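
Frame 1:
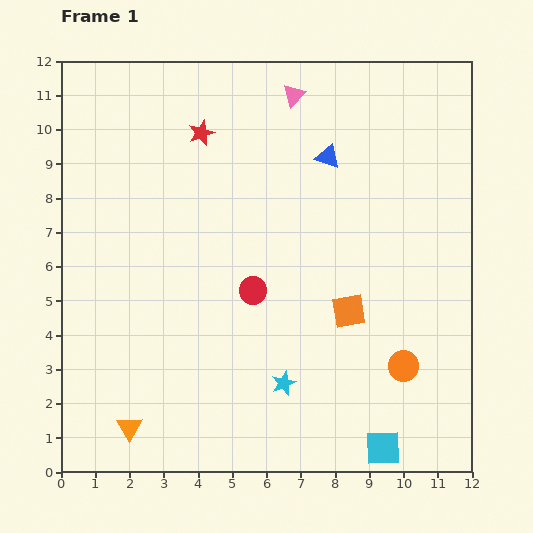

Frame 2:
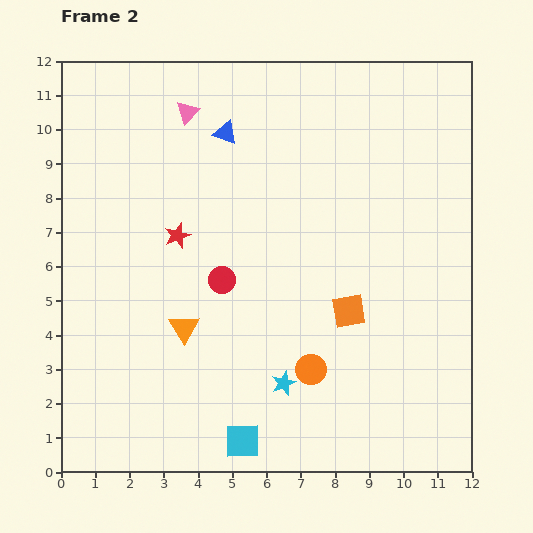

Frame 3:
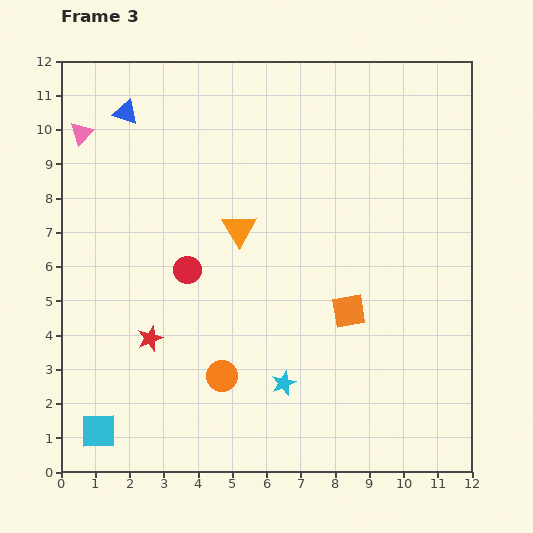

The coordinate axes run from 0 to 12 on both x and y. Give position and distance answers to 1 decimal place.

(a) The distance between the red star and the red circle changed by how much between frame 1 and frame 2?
-3.0

Distance in frame 1: 4.8. Distance in frame 2: 1.8.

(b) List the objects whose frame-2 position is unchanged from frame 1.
the orange square, the cyan star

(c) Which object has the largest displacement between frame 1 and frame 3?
the cyan square

(moved 8.3; next 6.6)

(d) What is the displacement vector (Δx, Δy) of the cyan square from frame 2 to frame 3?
(-4.2, 0.3)

The cyan square was at (5.3, 0.9) in frame 2 and (1.1, 1.2) in frame 3.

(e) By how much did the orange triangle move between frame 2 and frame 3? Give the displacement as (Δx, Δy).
(1.6, 2.9)

The orange triangle was at (3.6, 4.2) in frame 2 and (5.2, 7.1) in frame 3.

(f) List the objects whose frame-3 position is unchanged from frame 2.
the orange square, the cyan star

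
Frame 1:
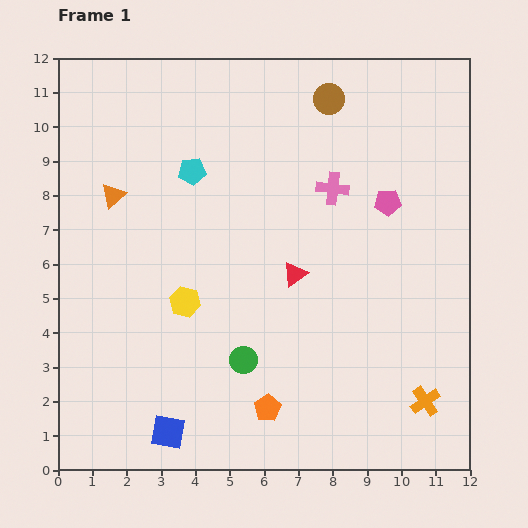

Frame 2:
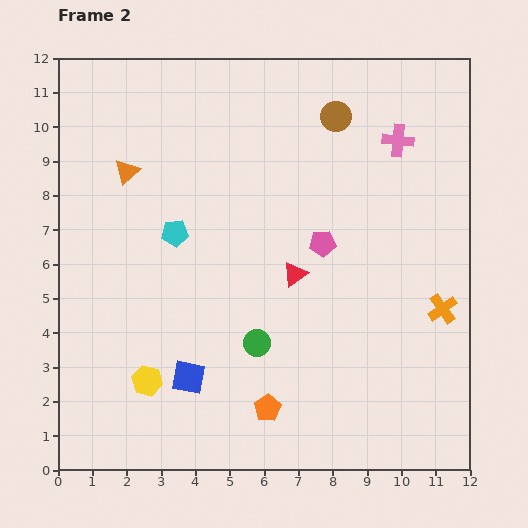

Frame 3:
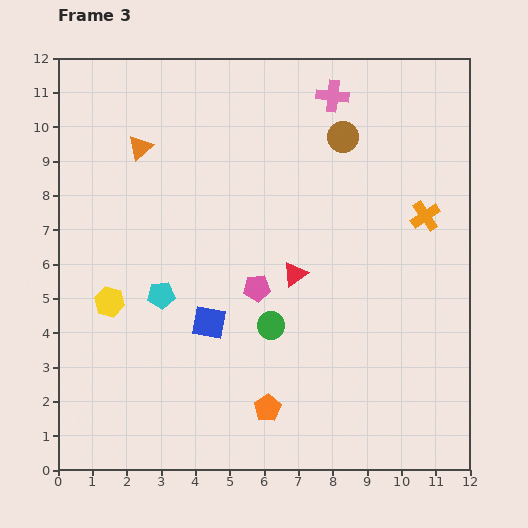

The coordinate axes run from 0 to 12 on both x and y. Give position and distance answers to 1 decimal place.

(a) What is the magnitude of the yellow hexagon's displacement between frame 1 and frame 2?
2.5

The yellow hexagon moved from (3.7, 4.9) to (2.6, 2.6), a distance of √(1.1² + 2.3²) ≈ 2.5.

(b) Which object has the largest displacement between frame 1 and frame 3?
the orange cross

(moved 5.4; next 4.5)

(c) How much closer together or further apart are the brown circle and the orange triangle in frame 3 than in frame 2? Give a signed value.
-0.4

Distance in frame 2: 6.3. Distance in frame 3: 5.9.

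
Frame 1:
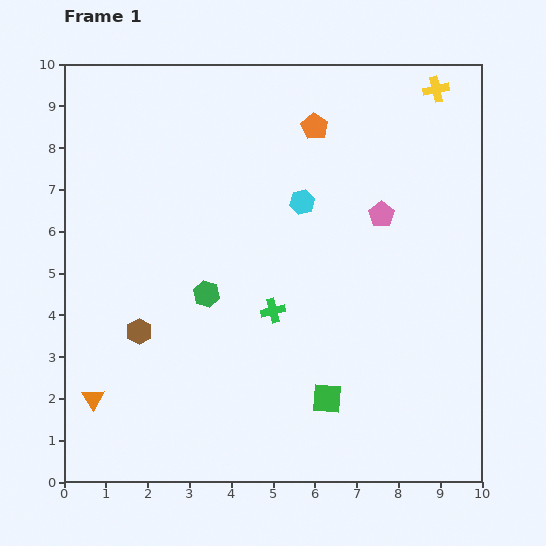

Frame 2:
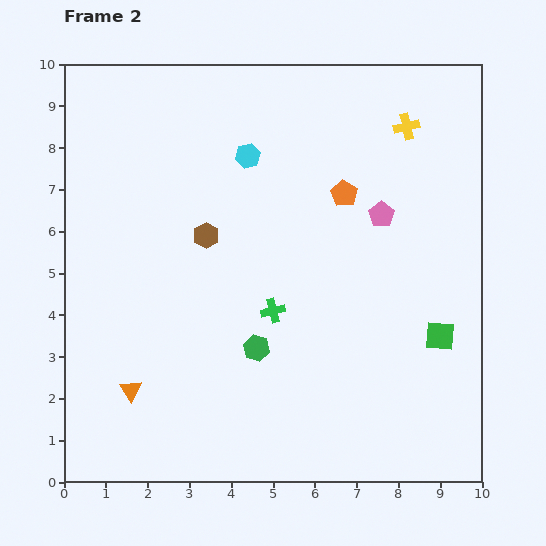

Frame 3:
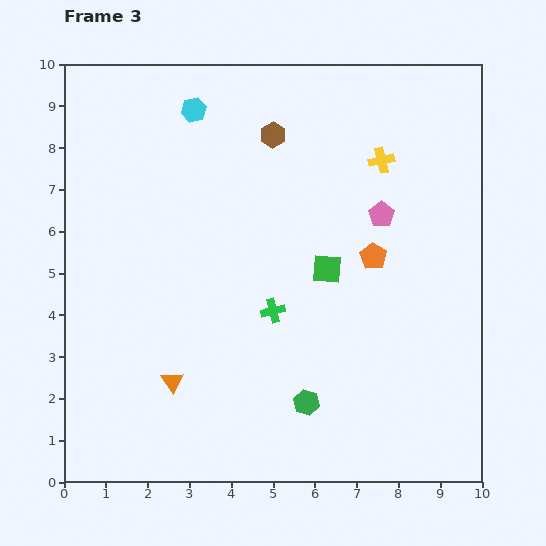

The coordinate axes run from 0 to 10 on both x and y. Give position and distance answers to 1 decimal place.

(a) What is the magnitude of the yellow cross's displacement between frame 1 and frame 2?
1.1

The yellow cross moved from (8.9, 9.4) to (8.2, 8.5), a distance of √(0.7² + 0.9²) ≈ 1.1.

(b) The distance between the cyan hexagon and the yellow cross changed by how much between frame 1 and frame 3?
+0.5

Distance in frame 1: 4.2. Distance in frame 3: 4.7.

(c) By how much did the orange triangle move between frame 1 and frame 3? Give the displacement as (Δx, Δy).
(1.9, 0.4)

The orange triangle was at (0.7, 2.0) in frame 1 and (2.6, 2.4) in frame 3.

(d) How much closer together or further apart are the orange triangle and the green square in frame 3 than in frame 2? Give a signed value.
-2.9

Distance in frame 2: 7.5. Distance in frame 3: 4.6.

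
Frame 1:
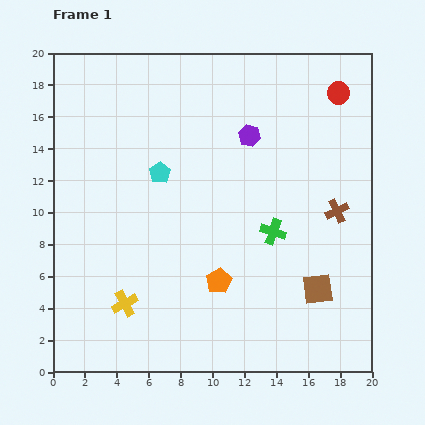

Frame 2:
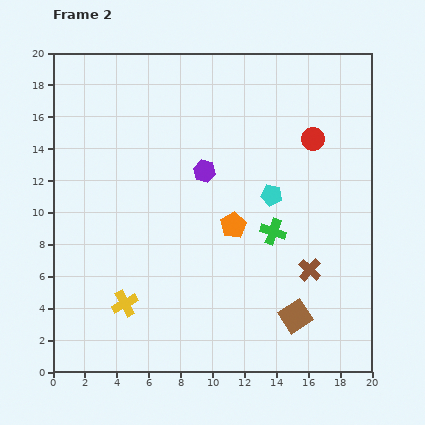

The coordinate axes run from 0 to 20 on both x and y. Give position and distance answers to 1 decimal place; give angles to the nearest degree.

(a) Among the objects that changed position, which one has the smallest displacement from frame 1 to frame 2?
the brown square

(moved 2.2)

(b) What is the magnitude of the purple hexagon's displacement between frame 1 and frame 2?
3.6

The purple hexagon moved from (12.3, 14.8) to (9.5, 12.6), a distance of √(2.8² + 2.2²) ≈ 3.6.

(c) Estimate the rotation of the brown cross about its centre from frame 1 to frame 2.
22° counter-clockwise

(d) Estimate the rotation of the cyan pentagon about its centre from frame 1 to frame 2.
28° counter-clockwise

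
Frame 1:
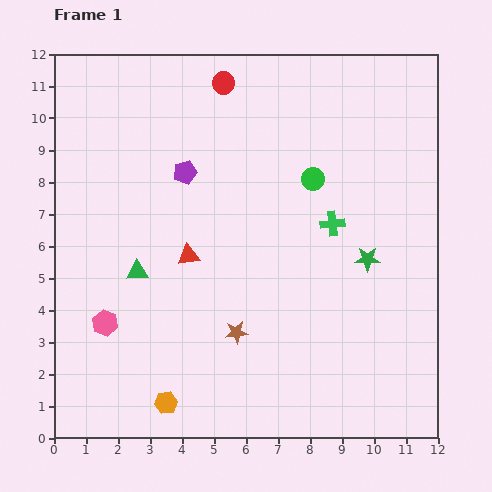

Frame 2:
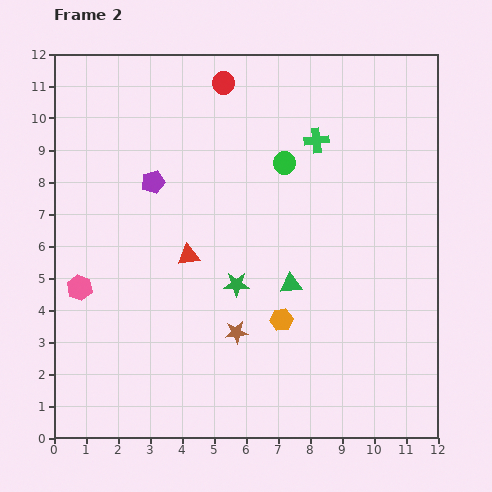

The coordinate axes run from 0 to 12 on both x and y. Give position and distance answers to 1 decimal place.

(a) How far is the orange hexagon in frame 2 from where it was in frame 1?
4.4

The orange hexagon moved from (3.5, 1.1) to (7.1, 3.7), a distance of √(3.6² + 2.6²) ≈ 4.4.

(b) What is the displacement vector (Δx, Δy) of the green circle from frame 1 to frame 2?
(-0.9, 0.5)

The green circle was at (8.1, 8.1) in frame 1 and (7.2, 8.6) in frame 2.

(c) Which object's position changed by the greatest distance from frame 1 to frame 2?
the green triangle

(moved 4.8; next 4.4)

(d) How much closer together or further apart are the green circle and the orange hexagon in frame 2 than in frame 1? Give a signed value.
-3.5

Distance in frame 1: 8.4. Distance in frame 2: 4.9.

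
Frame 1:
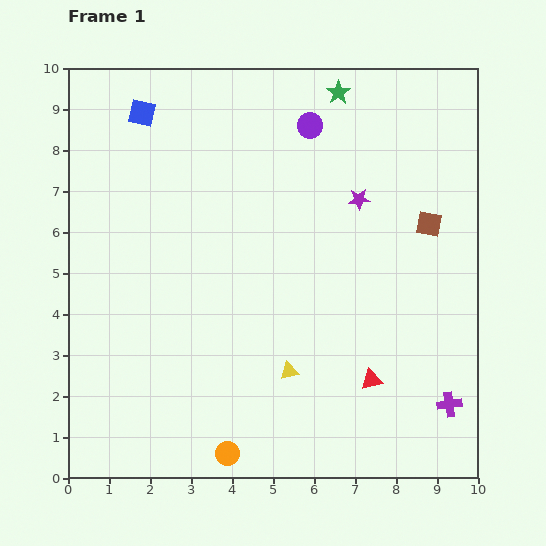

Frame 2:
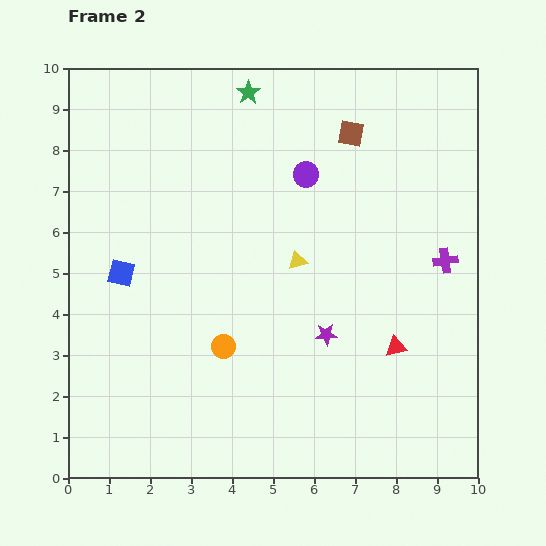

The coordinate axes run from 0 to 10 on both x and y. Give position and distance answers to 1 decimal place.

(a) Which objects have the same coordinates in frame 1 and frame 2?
none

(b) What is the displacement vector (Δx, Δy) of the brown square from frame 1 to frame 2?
(-1.9, 2.2)

The brown square was at (8.8, 6.2) in frame 1 and (6.9, 8.4) in frame 2.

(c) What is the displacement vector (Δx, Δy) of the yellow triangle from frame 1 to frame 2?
(0.2, 2.7)

The yellow triangle was at (5.4, 2.6) in frame 1 and (5.6, 5.3) in frame 2.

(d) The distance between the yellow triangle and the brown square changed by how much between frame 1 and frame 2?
-1.6

Distance in frame 1: 5.0. Distance in frame 2: 3.4.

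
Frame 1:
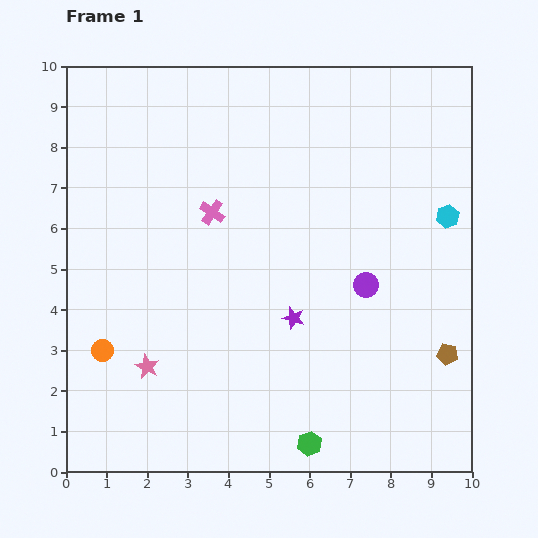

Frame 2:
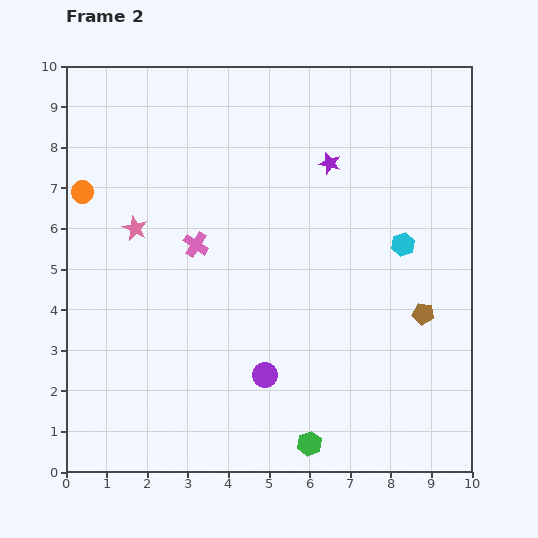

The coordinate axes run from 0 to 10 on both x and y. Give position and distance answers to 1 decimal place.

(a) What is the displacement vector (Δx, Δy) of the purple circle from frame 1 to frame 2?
(-2.5, -2.2)

The purple circle was at (7.4, 4.6) in frame 1 and (4.9, 2.4) in frame 2.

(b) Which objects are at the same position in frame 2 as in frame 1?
the green hexagon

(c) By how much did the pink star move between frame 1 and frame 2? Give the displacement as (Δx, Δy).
(-0.3, 3.4)

The pink star was at (2.0, 2.6) in frame 1 and (1.7, 6.0) in frame 2.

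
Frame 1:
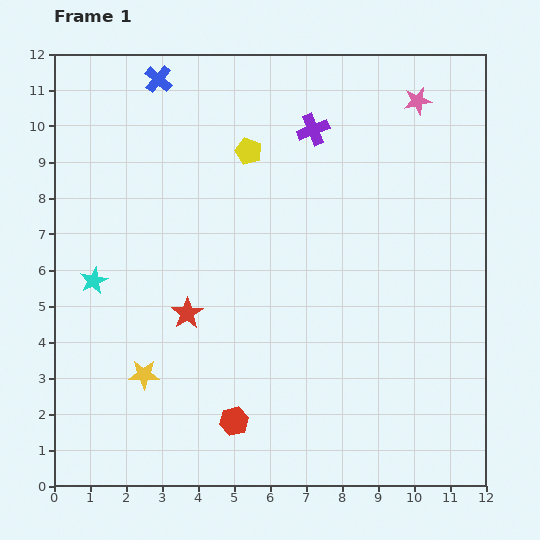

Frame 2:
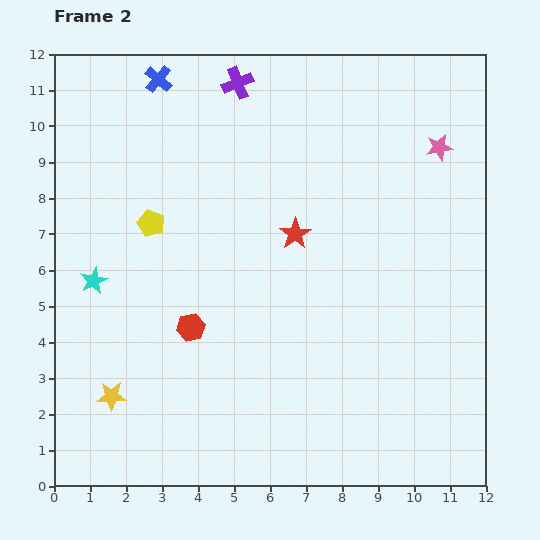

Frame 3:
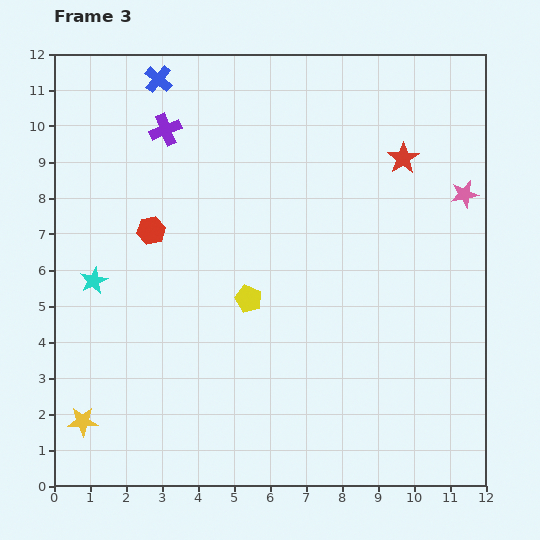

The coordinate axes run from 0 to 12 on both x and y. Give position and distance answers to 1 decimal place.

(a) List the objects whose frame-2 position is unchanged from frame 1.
the cyan star, the blue cross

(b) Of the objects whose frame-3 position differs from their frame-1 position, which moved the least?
the yellow star

(moved 2.1)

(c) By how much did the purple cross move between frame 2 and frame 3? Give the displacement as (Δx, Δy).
(-2.0, -1.3)

The purple cross was at (5.1, 11.2) in frame 2 and (3.1, 9.9) in frame 3.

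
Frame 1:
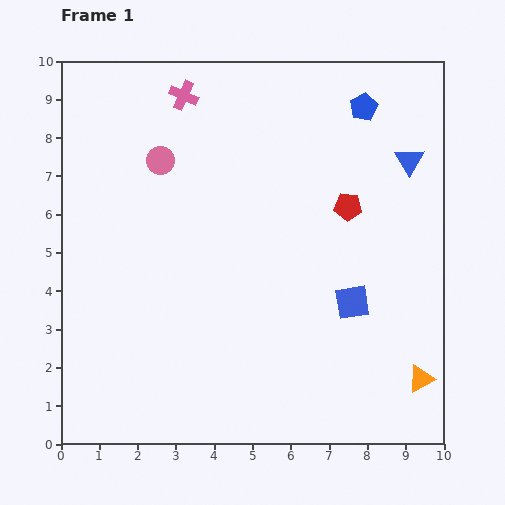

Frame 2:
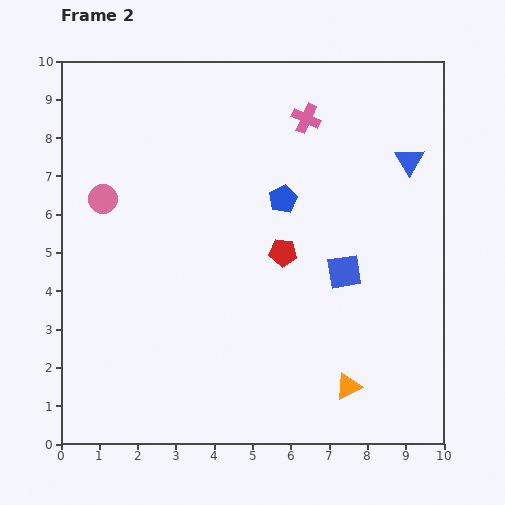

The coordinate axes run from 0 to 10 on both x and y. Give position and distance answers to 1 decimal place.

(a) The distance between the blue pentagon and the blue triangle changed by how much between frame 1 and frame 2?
+1.6

Distance in frame 1: 1.8. Distance in frame 2: 3.4.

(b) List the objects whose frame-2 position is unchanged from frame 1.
the blue triangle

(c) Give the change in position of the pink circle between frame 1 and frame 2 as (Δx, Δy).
(-1.5, -1.0)

The pink circle was at (2.6, 7.4) in frame 1 and (1.1, 6.4) in frame 2.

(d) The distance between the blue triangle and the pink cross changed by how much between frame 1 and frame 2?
-3.2

Distance in frame 1: 6.1. Distance in frame 2: 2.9.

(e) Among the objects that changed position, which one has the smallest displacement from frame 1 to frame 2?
the blue square

(moved 0.8)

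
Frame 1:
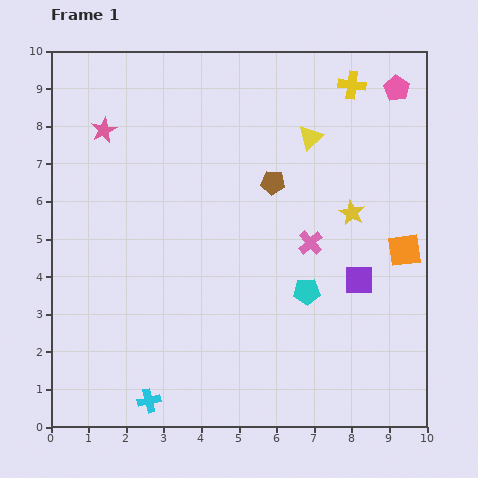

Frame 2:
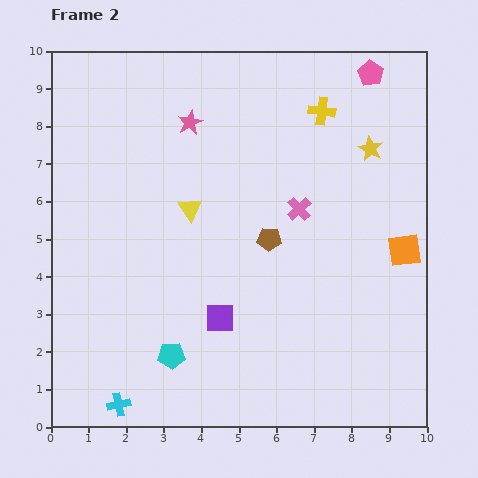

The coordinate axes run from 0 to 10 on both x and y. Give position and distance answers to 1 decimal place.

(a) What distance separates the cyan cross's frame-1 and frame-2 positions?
0.8

The cyan cross moved from (2.6, 0.7) to (1.8, 0.6), a distance of √(0.8² + 0.1²) ≈ 0.8.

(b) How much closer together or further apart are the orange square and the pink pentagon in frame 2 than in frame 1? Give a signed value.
+0.5

Distance in frame 1: 4.3. Distance in frame 2: 4.8.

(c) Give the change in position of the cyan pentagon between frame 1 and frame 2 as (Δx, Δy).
(-3.6, -1.7)

The cyan pentagon was at (6.8, 3.6) in frame 1 and (3.2, 1.9) in frame 2.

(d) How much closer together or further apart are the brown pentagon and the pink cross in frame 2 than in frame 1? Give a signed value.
-0.8

Distance in frame 1: 1.9. Distance in frame 2: 1.1.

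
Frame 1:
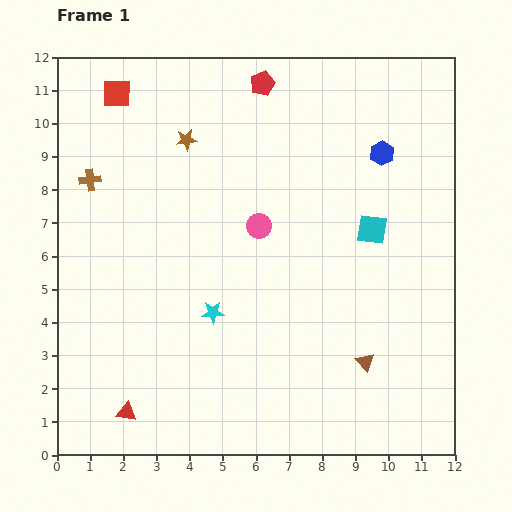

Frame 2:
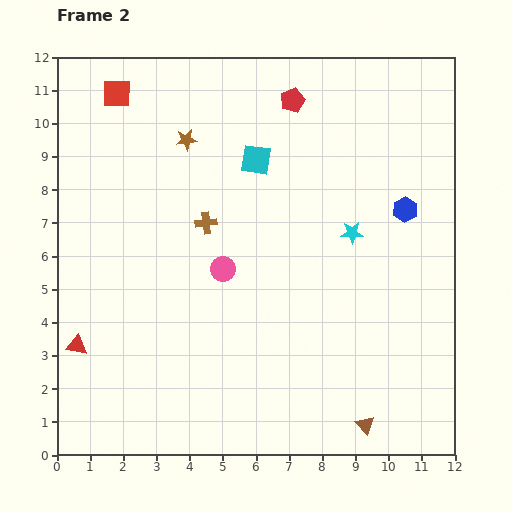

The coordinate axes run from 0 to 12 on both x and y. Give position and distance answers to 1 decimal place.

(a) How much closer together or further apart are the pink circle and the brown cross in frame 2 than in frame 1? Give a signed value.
-3.8

Distance in frame 1: 5.3. Distance in frame 2: 1.5.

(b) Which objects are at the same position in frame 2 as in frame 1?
the red square, the brown star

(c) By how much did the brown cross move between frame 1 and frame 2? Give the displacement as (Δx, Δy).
(3.5, -1.3)

The brown cross was at (1.0, 8.3) in frame 1 and (4.5, 7.0) in frame 2.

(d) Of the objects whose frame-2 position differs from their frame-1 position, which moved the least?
the red pentagon

(moved 1.0)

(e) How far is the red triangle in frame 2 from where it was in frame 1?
2.5

The red triangle moved from (2.1, 1.3) to (0.6, 3.3), a distance of √(1.5² + 2.0²) ≈ 2.5.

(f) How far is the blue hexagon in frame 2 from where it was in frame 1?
1.8

The blue hexagon moved from (9.8, 9.1) to (10.5, 7.4), a distance of √(0.7² + 1.7²) ≈ 1.8.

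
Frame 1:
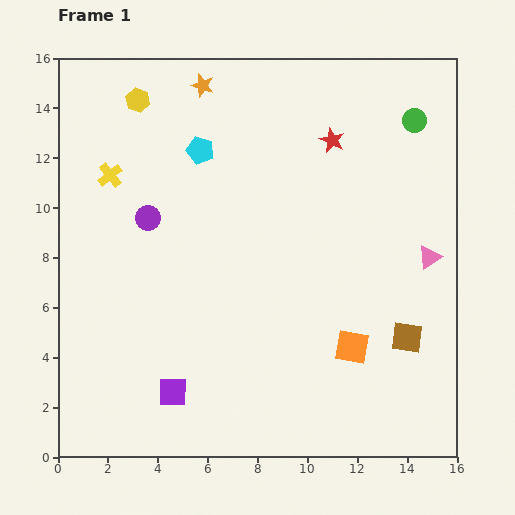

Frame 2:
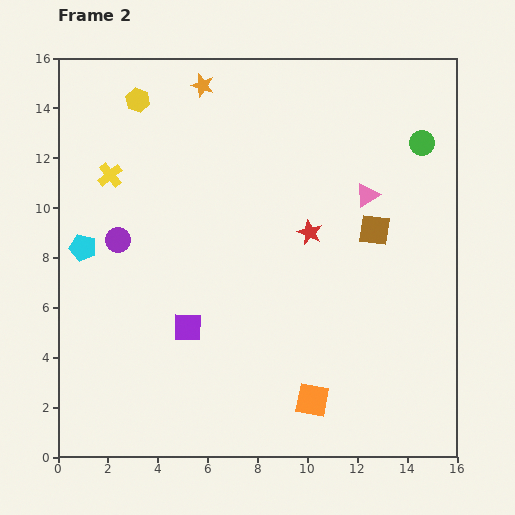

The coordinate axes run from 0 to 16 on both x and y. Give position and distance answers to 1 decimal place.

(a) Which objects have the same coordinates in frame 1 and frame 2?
the yellow cross, the yellow hexagon, the orange star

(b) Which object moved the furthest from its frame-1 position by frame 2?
the cyan pentagon

(moved 6.1; next 4.5)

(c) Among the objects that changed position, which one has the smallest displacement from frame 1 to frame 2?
the green circle

(moved 0.9)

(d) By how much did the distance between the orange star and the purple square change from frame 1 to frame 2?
-2.7

Distance in frame 1: 12.4. Distance in frame 2: 9.7.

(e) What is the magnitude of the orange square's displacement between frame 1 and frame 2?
2.6

The orange square moved from (11.8, 4.4) to (10.2, 2.3), a distance of √(1.6² + 2.1²) ≈ 2.6.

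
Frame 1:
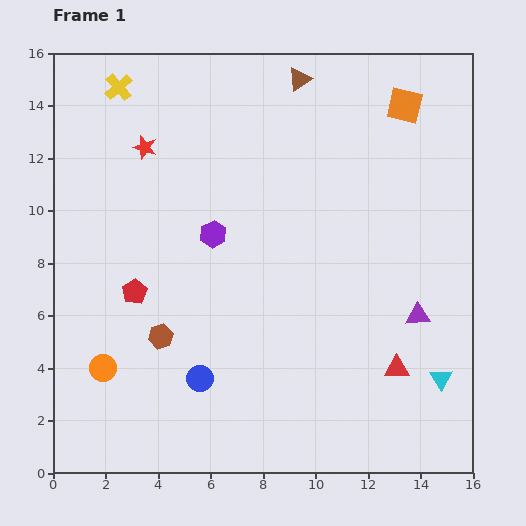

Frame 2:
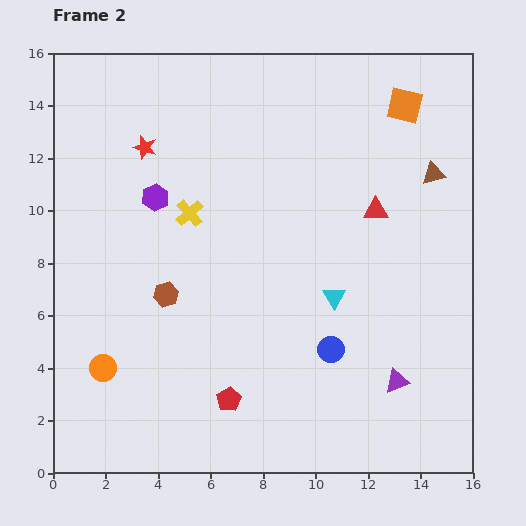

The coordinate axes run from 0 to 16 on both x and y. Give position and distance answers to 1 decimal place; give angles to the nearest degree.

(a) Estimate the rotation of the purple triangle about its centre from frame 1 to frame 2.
17° counter-clockwise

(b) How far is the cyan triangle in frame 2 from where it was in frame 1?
5.1

The cyan triangle moved from (14.8, 3.6) to (10.7, 6.7), a distance of √(4.1² + 3.1²) ≈ 5.1.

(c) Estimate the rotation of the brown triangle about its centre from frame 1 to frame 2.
22° clockwise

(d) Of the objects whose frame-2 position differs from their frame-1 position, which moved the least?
the brown hexagon

(moved 1.6)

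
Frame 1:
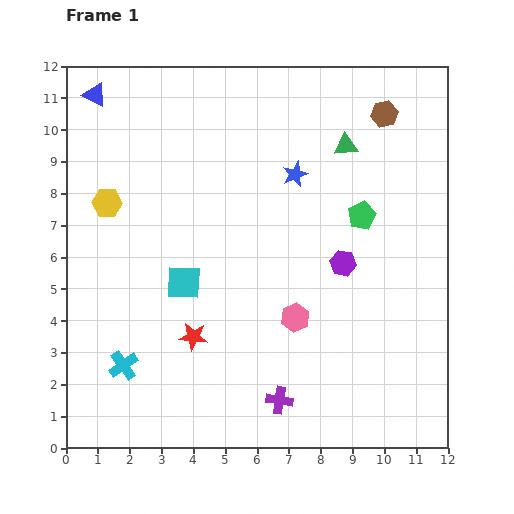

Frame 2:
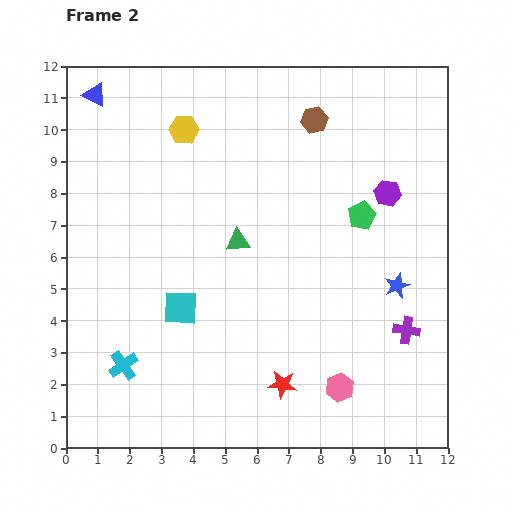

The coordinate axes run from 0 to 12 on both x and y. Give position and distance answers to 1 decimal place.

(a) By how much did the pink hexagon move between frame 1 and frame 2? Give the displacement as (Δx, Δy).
(1.4, -2.2)

The pink hexagon was at (7.2, 4.1) in frame 1 and (8.6, 1.9) in frame 2.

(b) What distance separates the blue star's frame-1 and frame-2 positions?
4.7

The blue star moved from (7.2, 8.6) to (10.4, 5.1), a distance of √(3.2² + 3.5²) ≈ 4.7.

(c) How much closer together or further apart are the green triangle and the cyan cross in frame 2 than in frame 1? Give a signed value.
-4.5

Distance in frame 1: 9.8. Distance in frame 2: 5.3.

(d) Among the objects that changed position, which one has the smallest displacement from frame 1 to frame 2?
the cyan square

(moved 0.8)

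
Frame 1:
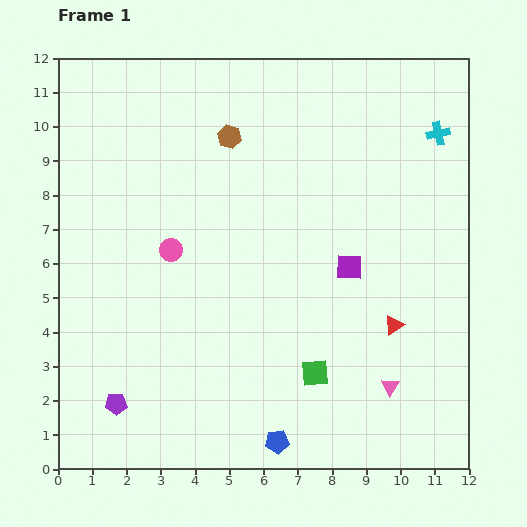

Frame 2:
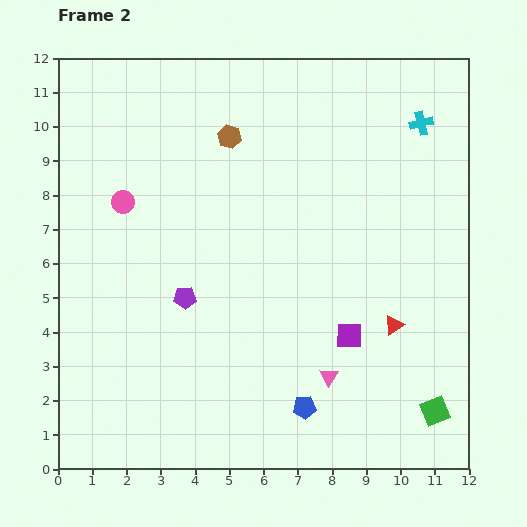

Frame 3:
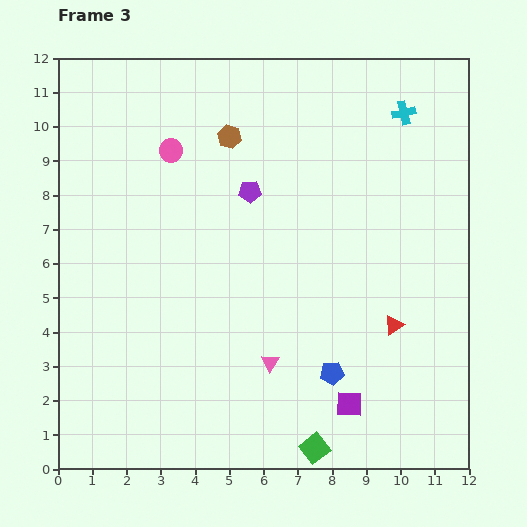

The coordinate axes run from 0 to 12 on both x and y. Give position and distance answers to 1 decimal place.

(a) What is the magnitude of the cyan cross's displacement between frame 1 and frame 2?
0.6

The cyan cross moved from (11.1, 9.8) to (10.6, 10.1), a distance of √(0.5² + 0.3²) ≈ 0.6.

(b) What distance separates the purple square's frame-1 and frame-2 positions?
2.0

The purple square moved from (8.5, 5.9) to (8.5, 3.9), a distance of √(0.0² + 2.0²) ≈ 2.0.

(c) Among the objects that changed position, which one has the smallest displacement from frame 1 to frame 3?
the cyan cross

(moved 1.2)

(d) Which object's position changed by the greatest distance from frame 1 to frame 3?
the purple pentagon

(moved 7.3; next 4.0)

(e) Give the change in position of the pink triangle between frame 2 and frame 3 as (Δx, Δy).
(-1.7, 0.4)

The pink triangle was at (7.9, 2.7) in frame 2 and (6.2, 3.1) in frame 3.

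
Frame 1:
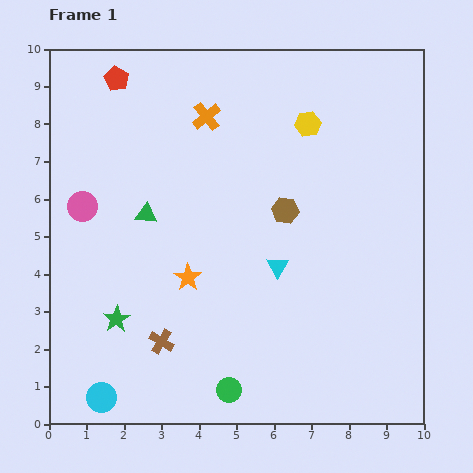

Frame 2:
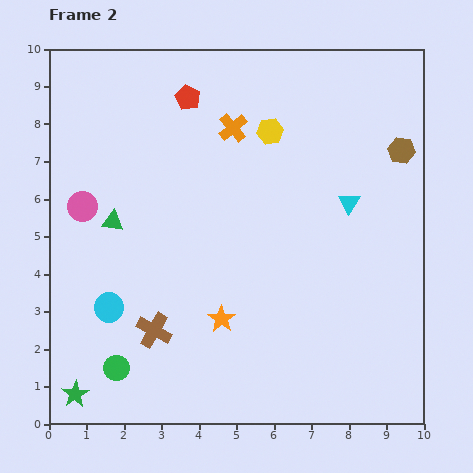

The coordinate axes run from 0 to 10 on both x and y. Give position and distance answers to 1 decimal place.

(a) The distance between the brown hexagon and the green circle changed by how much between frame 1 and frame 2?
+4.6

Distance in frame 1: 5.0. Distance in frame 2: 9.6.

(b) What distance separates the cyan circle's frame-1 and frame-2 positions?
2.4

The cyan circle moved from (1.4, 0.7) to (1.6, 3.1), a distance of √(0.2² + 2.4²) ≈ 2.4.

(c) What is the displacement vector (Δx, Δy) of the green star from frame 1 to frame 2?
(-1.1, -2.0)

The green star was at (1.8, 2.8) in frame 1 and (0.7, 0.8) in frame 2.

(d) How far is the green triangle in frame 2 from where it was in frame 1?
0.9

The green triangle moved from (2.6, 5.6) to (1.7, 5.4), a distance of √(0.9² + 0.2²) ≈ 0.9.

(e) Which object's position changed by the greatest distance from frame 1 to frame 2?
the brown hexagon

(moved 3.5; next 3.1)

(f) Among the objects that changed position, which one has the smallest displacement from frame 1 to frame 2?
the brown cross

(moved 0.4)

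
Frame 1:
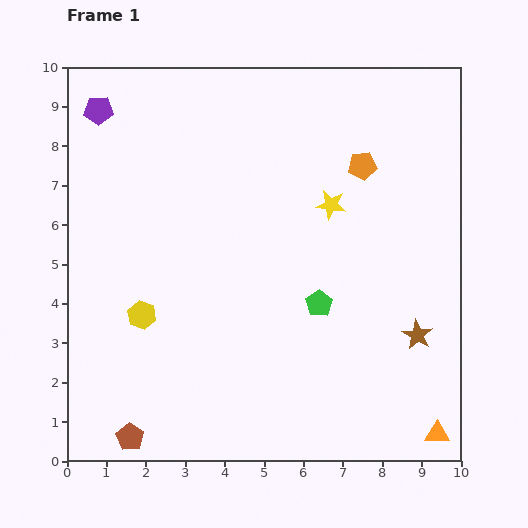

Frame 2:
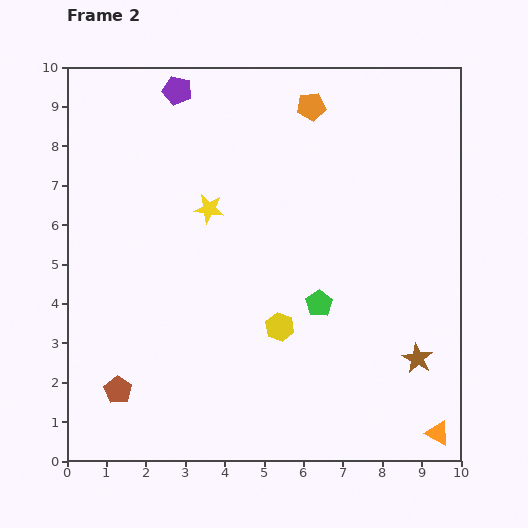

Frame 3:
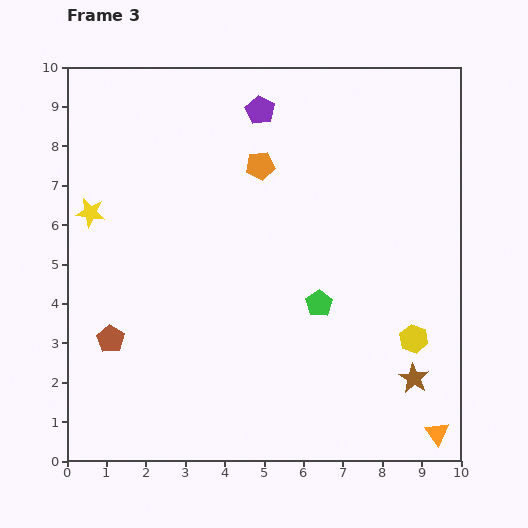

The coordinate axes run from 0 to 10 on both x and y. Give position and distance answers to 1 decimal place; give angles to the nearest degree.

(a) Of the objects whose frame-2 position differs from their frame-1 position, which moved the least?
the brown star

(moved 0.6)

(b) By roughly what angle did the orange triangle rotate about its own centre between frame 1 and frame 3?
52° clockwise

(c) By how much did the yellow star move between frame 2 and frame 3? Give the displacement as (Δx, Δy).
(-3.0, -0.1)

The yellow star was at (3.6, 6.4) in frame 2 and (0.6, 6.3) in frame 3.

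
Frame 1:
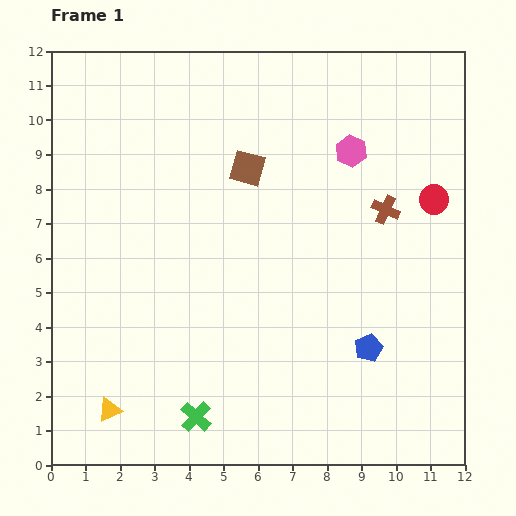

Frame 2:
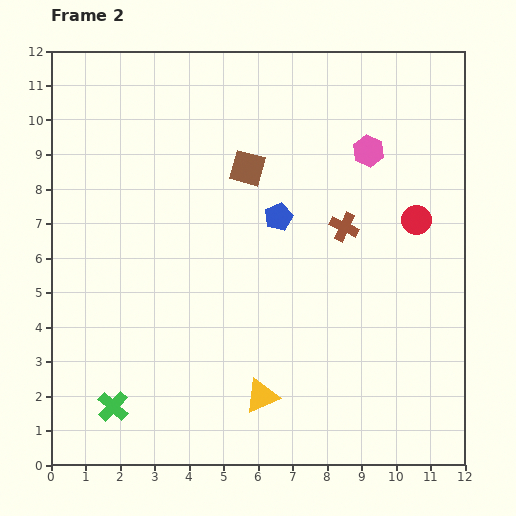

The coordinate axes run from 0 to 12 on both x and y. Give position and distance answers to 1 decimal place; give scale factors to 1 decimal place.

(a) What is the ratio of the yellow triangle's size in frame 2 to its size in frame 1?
1.4×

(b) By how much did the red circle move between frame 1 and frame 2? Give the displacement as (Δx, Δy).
(-0.5, -0.6)

The red circle was at (11.1, 7.7) in frame 1 and (10.6, 7.1) in frame 2.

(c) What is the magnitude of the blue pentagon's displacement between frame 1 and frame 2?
4.6

The blue pentagon moved from (9.2, 3.4) to (6.6, 7.2), a distance of √(2.6² + 3.8²) ≈ 4.6.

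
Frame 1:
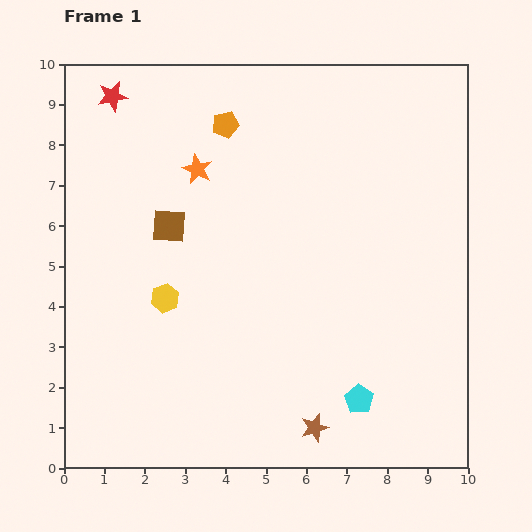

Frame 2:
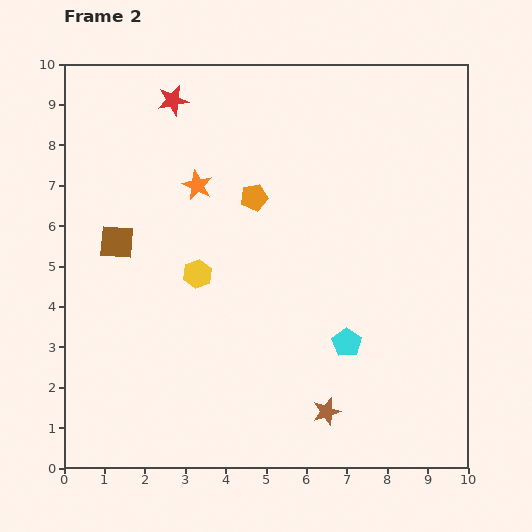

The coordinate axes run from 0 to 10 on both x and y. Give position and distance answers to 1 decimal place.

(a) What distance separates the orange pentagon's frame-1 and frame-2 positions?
1.9

The orange pentagon moved from (4.0, 8.5) to (4.7, 6.7), a distance of √(0.7² + 1.8²) ≈ 1.9.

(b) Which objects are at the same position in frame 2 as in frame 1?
none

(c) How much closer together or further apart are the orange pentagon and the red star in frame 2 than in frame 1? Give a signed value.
+0.2

Distance in frame 1: 2.9. Distance in frame 2: 3.1.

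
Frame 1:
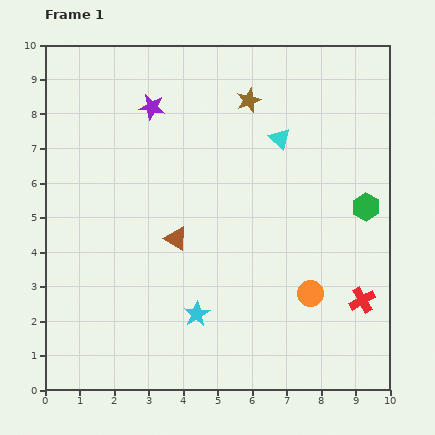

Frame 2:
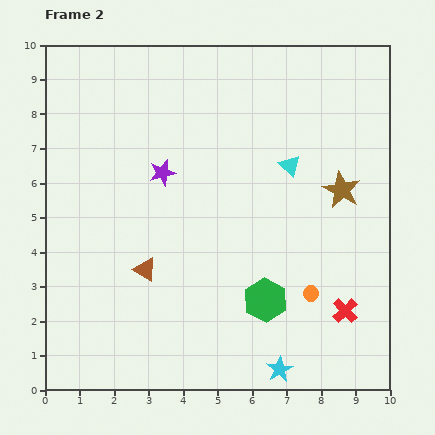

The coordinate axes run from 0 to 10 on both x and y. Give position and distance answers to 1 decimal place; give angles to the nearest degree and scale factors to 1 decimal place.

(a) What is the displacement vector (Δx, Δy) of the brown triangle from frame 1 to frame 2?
(-0.9, -0.9)

The brown triangle was at (3.8, 4.4) in frame 1 and (2.9, 3.5) in frame 2.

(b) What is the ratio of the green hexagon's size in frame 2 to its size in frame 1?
1.6×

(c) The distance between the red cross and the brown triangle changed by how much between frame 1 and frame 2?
+0.2

Distance in frame 1: 5.7. Distance in frame 2: 5.9.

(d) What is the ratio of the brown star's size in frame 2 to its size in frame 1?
1.5×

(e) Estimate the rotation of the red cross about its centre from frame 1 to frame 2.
16° counter-clockwise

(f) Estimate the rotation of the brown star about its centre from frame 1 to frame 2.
24° counter-clockwise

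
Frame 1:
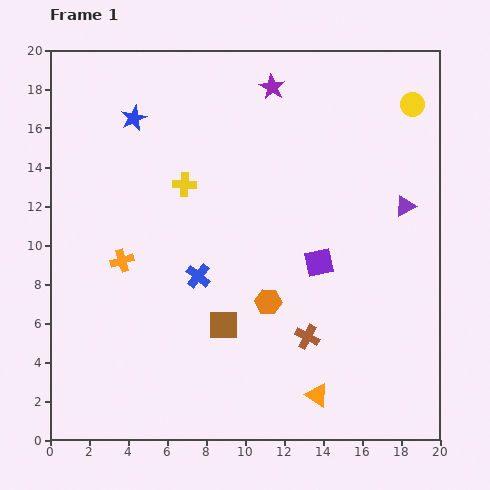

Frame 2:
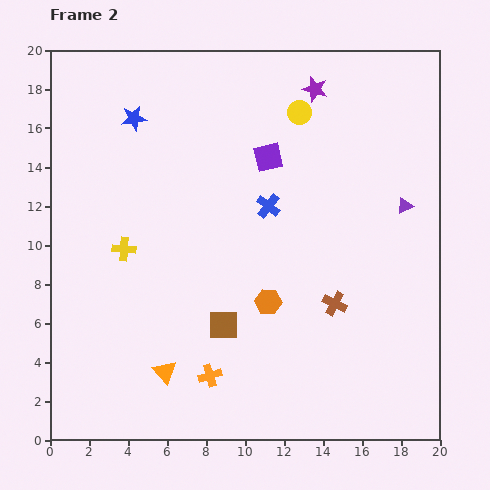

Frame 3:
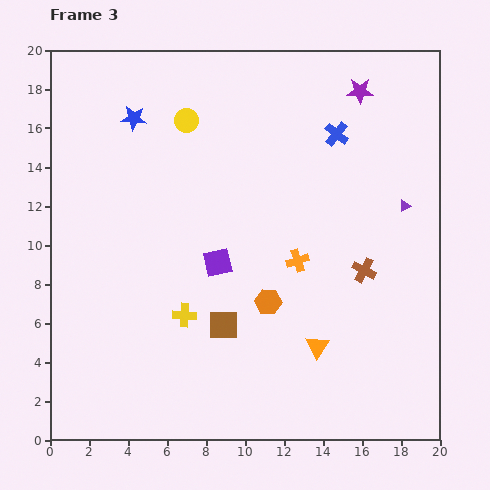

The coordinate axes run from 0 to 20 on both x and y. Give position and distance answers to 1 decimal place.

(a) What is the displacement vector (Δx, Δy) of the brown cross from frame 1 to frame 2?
(1.4, 1.7)

The brown cross was at (13.2, 5.3) in frame 1 and (14.6, 7.0) in frame 2.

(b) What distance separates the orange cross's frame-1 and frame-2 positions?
7.4

The orange cross moved from (3.7, 9.2) to (8.2, 3.3), a distance of √(4.5² + 5.9²) ≈ 7.4.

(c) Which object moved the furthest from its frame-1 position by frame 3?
the yellow circle

(moved 11.6; next 10.2)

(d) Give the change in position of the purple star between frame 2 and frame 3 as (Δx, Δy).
(2.3, -0.1)

The purple star was at (13.6, 18.0) in frame 2 and (15.9, 17.9) in frame 3.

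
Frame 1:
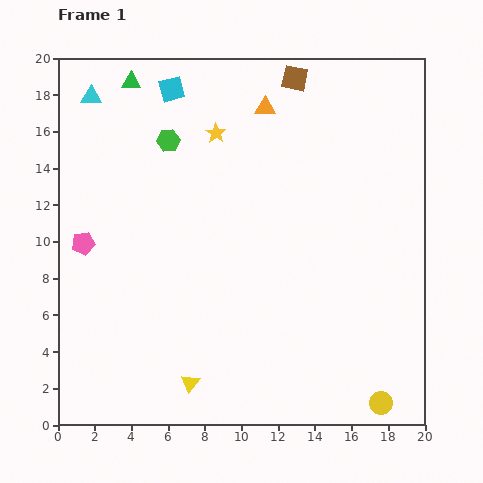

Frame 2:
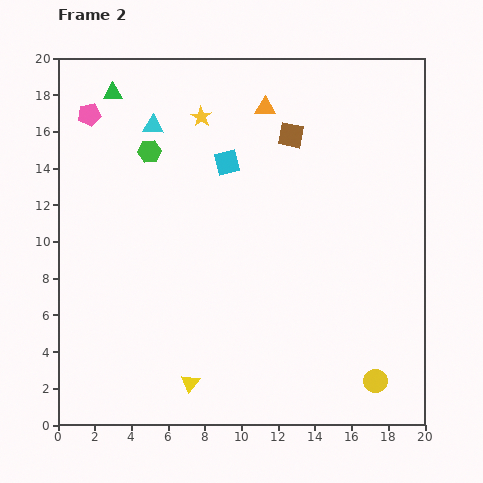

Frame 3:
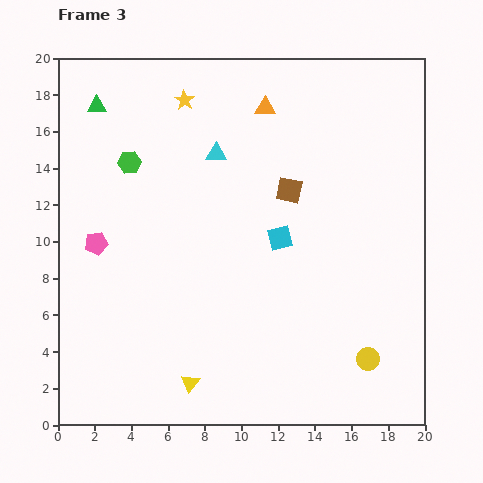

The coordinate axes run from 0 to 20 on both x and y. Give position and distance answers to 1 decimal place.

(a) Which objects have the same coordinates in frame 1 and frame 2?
the yellow triangle, the orange triangle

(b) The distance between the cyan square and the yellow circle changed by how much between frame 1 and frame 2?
-6.2

Distance in frame 1: 20.6. Distance in frame 2: 14.4.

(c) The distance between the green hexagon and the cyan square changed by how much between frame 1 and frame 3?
+6.4

Distance in frame 1: 2.8. Distance in frame 3: 9.2.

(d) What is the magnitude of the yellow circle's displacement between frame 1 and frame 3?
2.5

The yellow circle moved from (17.6, 1.2) to (16.9, 3.6), a distance of √(0.7² + 2.4²) ≈ 2.5.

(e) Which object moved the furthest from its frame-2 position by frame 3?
the pink pentagon

(moved 7.0; next 5.0)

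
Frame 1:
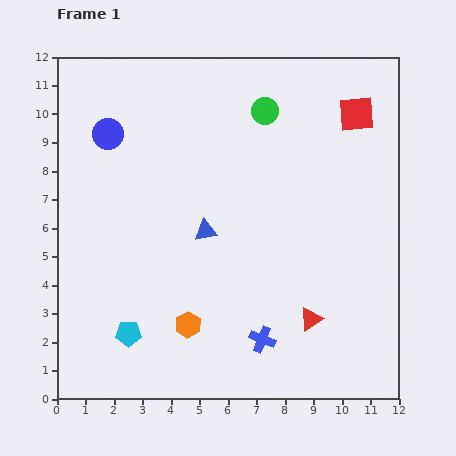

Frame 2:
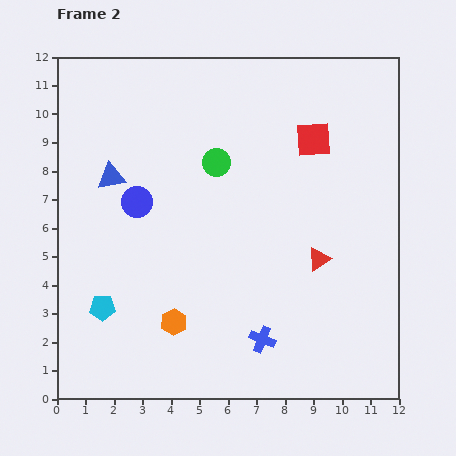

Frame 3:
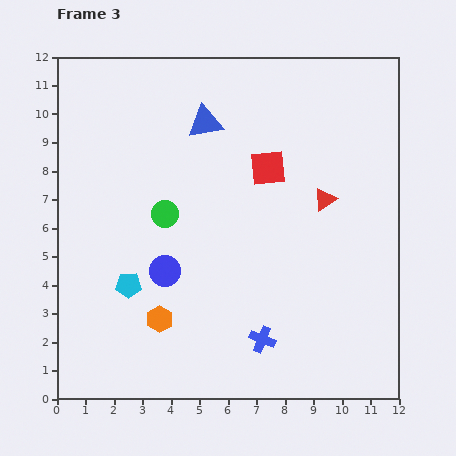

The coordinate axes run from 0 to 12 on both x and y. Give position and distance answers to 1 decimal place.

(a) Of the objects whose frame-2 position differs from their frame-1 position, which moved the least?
the orange hexagon

(moved 0.5)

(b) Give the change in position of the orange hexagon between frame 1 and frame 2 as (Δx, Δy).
(-0.5, 0.1)

The orange hexagon was at (4.6, 2.6) in frame 1 and (4.1, 2.7) in frame 2.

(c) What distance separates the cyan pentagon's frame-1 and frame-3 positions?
1.7

The cyan pentagon moved from (2.5, 2.3) to (2.5, 4.0), a distance of √(0.0² + 1.7²) ≈ 1.7.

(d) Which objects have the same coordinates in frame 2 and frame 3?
the blue cross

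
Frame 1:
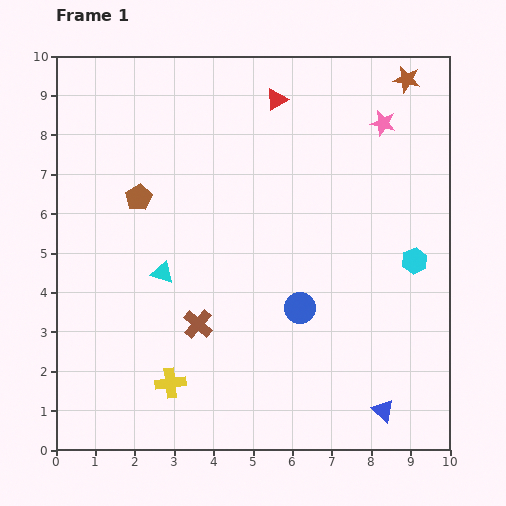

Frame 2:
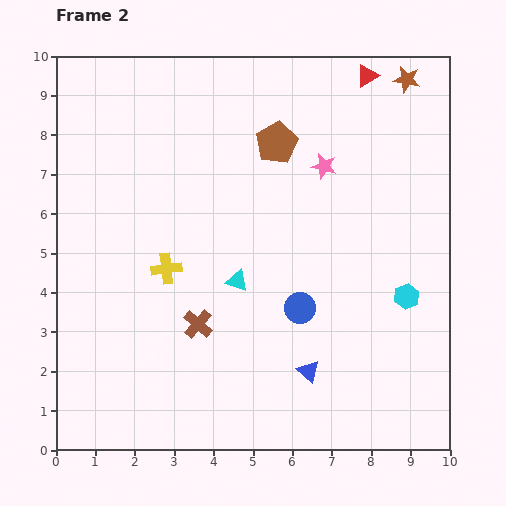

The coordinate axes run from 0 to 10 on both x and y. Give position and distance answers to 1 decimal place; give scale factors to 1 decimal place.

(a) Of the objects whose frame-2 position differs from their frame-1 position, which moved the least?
the cyan hexagon

(moved 0.9)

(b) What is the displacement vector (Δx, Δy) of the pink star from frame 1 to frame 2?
(-1.5, -1.1)

The pink star was at (8.3, 8.3) in frame 1 and (6.8, 7.2) in frame 2.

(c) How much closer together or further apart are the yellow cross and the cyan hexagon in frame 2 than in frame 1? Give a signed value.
-0.8

Distance in frame 1: 6.9. Distance in frame 2: 6.1.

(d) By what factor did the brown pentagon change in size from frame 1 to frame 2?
1.6×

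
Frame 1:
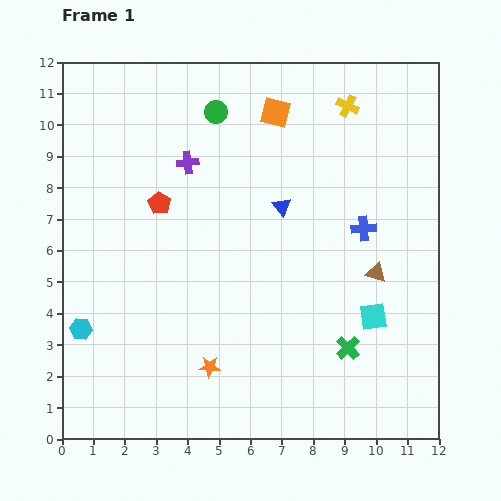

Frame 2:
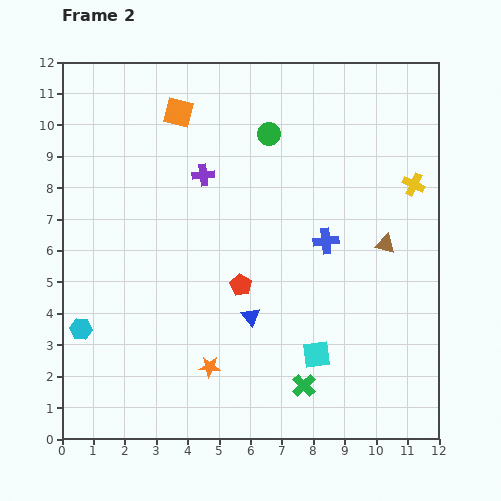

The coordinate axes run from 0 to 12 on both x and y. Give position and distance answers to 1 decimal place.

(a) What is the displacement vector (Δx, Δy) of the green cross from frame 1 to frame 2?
(-1.4, -1.2)

The green cross was at (9.1, 2.9) in frame 1 and (7.7, 1.7) in frame 2.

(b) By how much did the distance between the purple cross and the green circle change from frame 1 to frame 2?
+0.7

Distance in frame 1: 1.8. Distance in frame 2: 2.5.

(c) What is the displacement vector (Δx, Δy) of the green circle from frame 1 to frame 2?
(1.7, -0.7)

The green circle was at (4.9, 10.4) in frame 1 and (6.6, 9.7) in frame 2.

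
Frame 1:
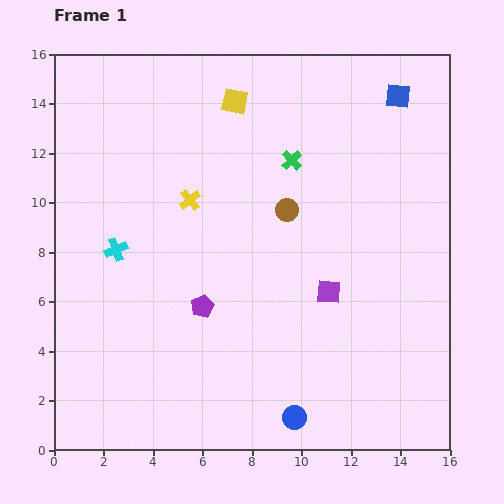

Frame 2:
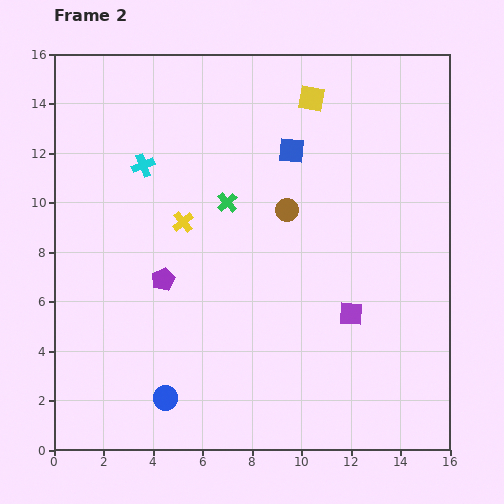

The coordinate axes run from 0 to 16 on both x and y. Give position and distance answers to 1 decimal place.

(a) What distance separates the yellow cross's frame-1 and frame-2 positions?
0.9

The yellow cross moved from (5.5, 10.1) to (5.2, 9.2), a distance of √(0.3² + 0.9²) ≈ 0.9.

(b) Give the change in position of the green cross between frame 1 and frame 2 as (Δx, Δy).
(-2.6, -1.7)

The green cross was at (9.6, 11.7) in frame 1 and (7.0, 10.0) in frame 2.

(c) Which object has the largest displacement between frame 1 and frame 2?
the blue circle

(moved 5.3; next 4.8)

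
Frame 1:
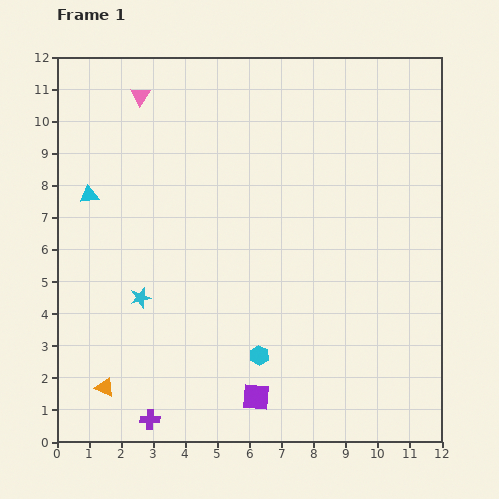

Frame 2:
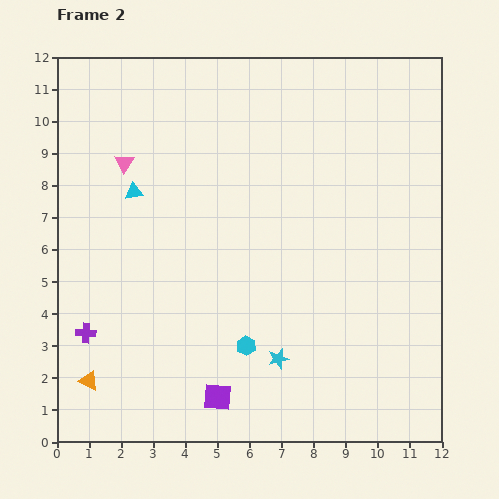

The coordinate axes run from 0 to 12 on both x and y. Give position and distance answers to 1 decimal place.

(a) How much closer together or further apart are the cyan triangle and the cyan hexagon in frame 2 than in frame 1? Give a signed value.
-1.4

Distance in frame 1: 7.3. Distance in frame 2: 5.9.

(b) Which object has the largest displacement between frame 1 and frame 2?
the cyan star

(moved 4.7; next 3.4)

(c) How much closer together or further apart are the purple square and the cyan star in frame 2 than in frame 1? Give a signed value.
-2.6

Distance in frame 1: 4.8. Distance in frame 2: 2.2.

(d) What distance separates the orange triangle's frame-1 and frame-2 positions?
0.5

The orange triangle moved from (1.5, 1.7) to (1.0, 1.9), a distance of √(0.5² + 0.2²) ≈ 0.5.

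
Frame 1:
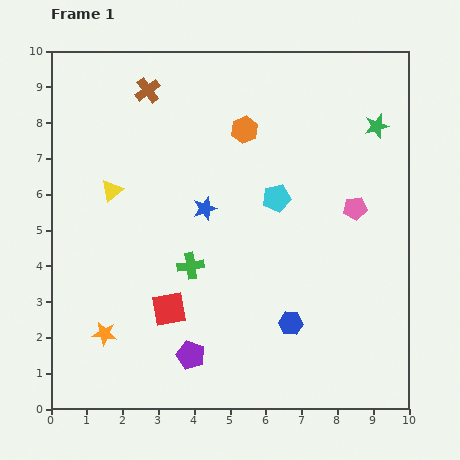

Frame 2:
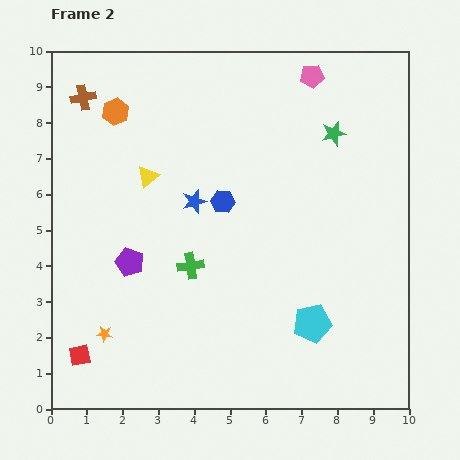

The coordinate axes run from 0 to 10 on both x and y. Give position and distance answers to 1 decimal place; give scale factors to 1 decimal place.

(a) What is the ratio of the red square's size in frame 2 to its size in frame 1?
0.6×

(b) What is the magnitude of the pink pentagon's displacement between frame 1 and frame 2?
3.9

The pink pentagon moved from (8.5, 5.6) to (7.3, 9.3), a distance of √(1.2² + 3.7²) ≈ 3.9.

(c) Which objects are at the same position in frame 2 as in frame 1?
the green cross, the orange star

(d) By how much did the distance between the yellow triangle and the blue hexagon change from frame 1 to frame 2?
-4.0

Distance in frame 1: 6.2. Distance in frame 2: 2.2.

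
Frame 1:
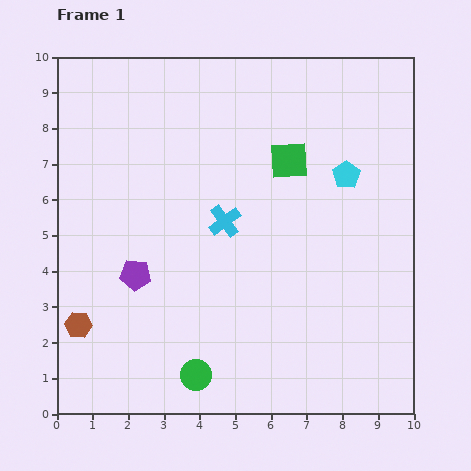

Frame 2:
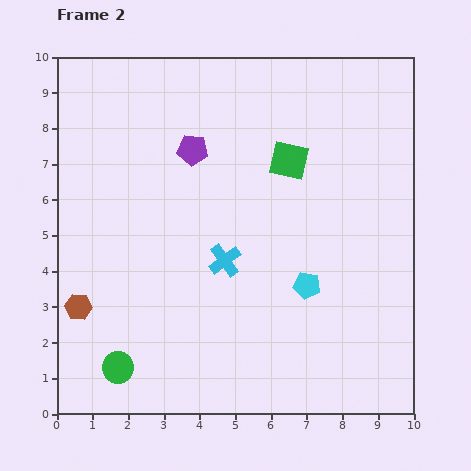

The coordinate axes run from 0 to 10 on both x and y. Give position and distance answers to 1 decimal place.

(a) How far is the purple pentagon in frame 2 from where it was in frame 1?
3.8

The purple pentagon moved from (2.2, 3.9) to (3.8, 7.4), a distance of √(1.6² + 3.5²) ≈ 3.8.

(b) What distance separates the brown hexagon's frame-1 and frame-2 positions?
0.5

The brown hexagon moved from (0.6, 2.5) to (0.6, 3.0), a distance of √(0.0² + 0.5²) ≈ 0.5.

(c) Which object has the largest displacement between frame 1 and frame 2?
the purple pentagon

(moved 3.8; next 3.3)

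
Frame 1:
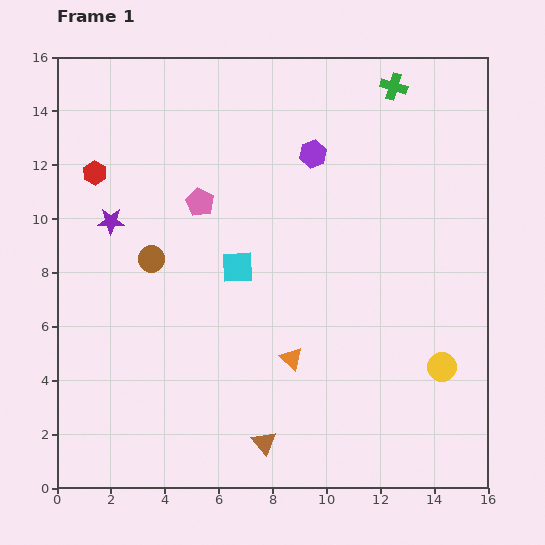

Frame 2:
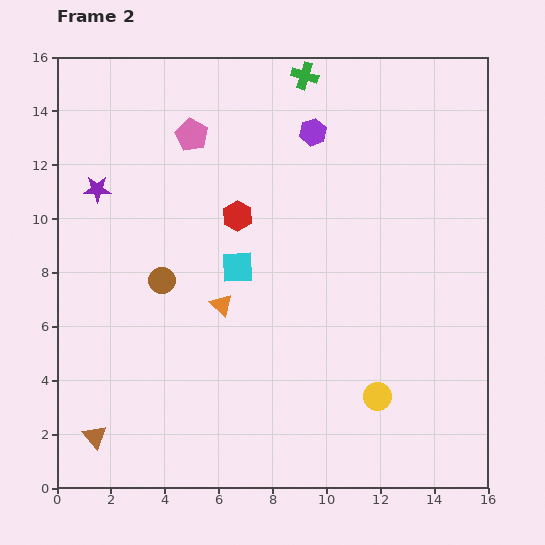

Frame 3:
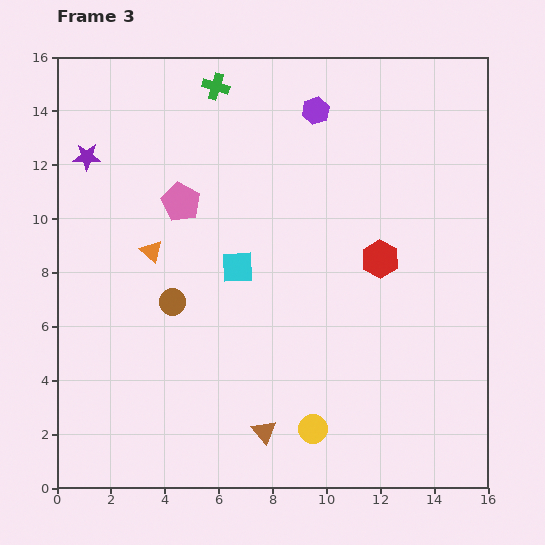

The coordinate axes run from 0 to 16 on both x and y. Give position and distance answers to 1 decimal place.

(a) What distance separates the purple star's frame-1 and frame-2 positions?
1.3

The purple star moved from (2.0, 9.9) to (1.5, 11.1), a distance of √(0.5² + 1.2²) ≈ 1.3.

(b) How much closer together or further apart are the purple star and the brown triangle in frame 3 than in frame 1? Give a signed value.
+2.1

Distance in frame 1: 10.0. Distance in frame 3: 12.1.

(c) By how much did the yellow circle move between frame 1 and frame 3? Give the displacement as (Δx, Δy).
(-4.8, -2.3)

The yellow circle was at (14.3, 4.5) in frame 1 and (9.5, 2.2) in frame 3.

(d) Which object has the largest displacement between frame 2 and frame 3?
the brown triangle

(moved 6.3; next 5.5)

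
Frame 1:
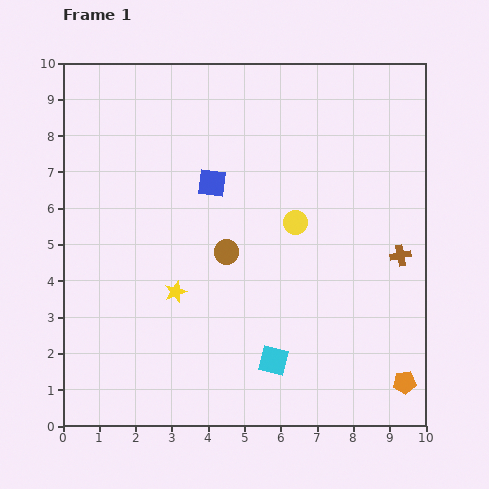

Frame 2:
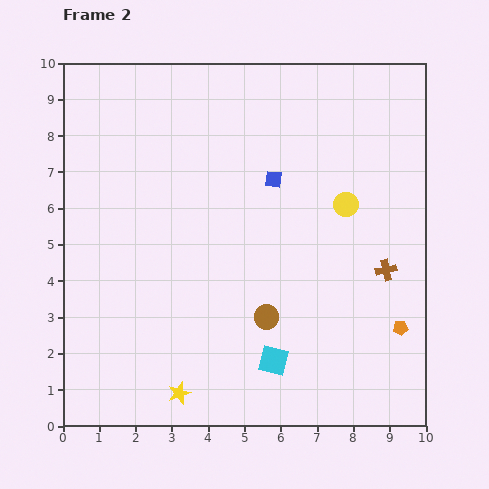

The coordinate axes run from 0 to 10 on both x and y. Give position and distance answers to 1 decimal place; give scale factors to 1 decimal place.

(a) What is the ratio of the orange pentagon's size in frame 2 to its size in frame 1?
0.7×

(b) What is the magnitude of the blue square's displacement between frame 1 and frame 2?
1.7

The blue square moved from (4.1, 6.7) to (5.8, 6.8), a distance of √(1.7² + 0.1²) ≈ 1.7.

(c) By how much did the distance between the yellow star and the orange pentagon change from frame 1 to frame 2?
-0.4

Distance in frame 1: 6.8. Distance in frame 2: 6.4.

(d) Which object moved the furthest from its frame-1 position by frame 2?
the yellow star

(moved 2.8; next 2.1)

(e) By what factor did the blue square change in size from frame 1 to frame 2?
0.6×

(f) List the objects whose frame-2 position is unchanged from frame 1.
the cyan square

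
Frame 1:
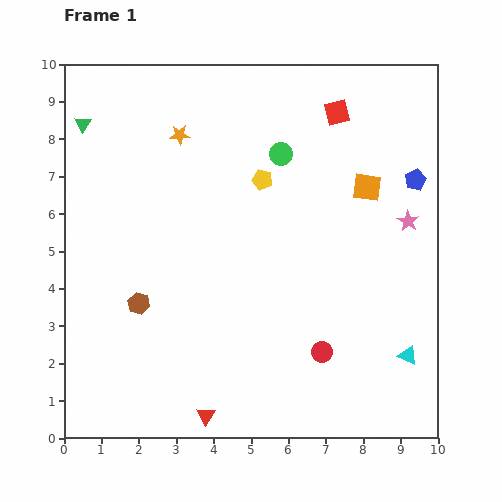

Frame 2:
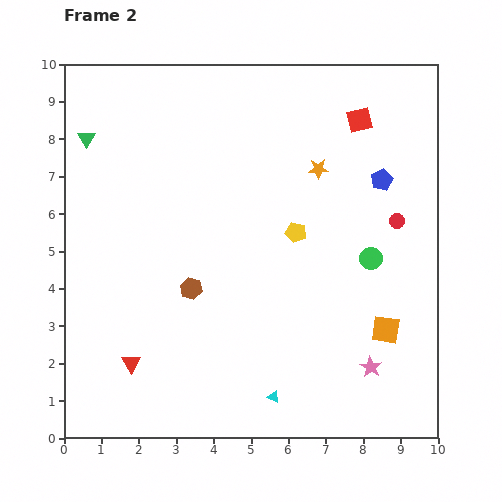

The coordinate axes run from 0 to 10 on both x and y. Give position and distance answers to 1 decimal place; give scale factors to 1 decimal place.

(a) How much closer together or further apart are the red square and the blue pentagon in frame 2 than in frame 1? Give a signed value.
-1.1

Distance in frame 1: 2.8. Distance in frame 2: 1.7.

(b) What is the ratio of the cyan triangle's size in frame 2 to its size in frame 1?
0.6×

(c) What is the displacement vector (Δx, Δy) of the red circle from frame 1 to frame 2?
(2.0, 3.5)

The red circle was at (6.9, 2.3) in frame 1 and (8.9, 5.8) in frame 2.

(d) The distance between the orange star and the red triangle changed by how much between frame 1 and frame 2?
-0.3

Distance in frame 1: 7.5. Distance in frame 2: 7.2.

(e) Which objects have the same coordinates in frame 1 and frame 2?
none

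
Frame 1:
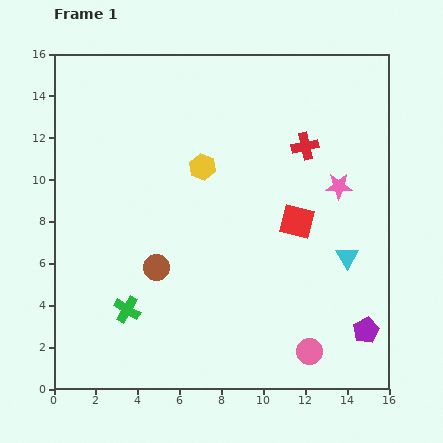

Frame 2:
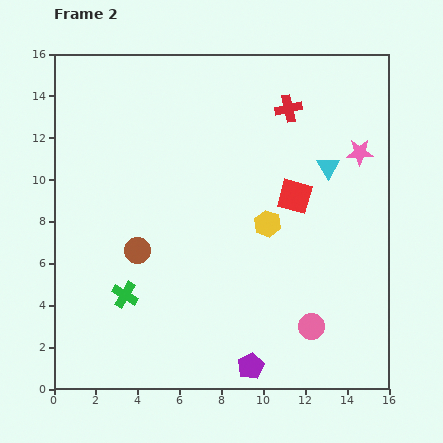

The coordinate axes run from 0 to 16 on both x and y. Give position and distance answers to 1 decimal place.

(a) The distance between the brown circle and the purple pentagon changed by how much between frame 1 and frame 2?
-2.7

Distance in frame 1: 10.4. Distance in frame 2: 7.7.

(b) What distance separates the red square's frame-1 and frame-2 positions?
1.2

The red square moved from (11.6, 8.0) to (11.5, 9.2), a distance of √(0.1² + 1.2²) ≈ 1.2.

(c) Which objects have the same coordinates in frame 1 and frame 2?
none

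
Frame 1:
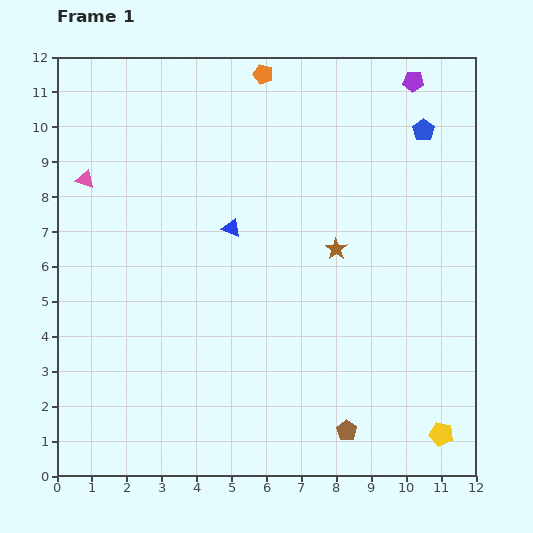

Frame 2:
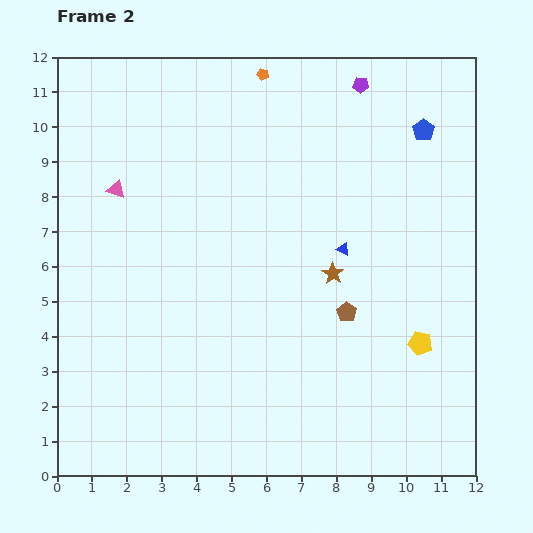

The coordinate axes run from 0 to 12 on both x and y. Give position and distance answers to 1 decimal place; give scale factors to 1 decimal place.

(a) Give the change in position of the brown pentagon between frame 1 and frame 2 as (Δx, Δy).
(0.0, 3.4)

The brown pentagon was at (8.3, 1.3) in frame 1 and (8.3, 4.7) in frame 2.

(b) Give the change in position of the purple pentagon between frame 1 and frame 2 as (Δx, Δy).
(-1.5, -0.1)

The purple pentagon was at (10.2, 11.3) in frame 1 and (8.7, 11.2) in frame 2.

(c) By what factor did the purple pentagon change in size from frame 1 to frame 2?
0.8×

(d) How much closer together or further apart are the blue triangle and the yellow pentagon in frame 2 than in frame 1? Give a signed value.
-4.9

Distance in frame 1: 8.4. Distance in frame 2: 3.5.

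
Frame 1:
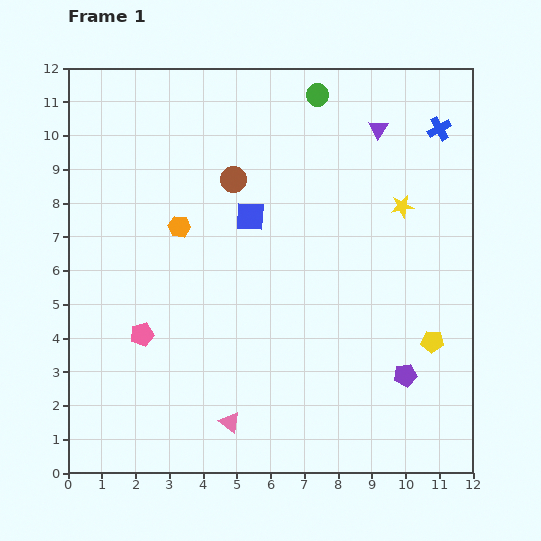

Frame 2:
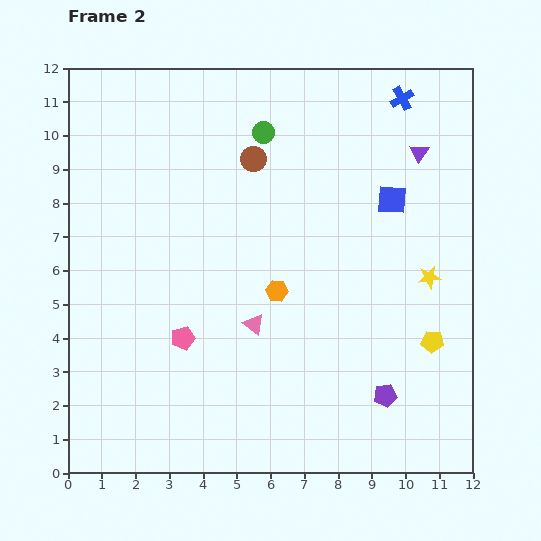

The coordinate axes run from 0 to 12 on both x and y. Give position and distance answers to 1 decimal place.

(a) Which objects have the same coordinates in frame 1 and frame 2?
the yellow pentagon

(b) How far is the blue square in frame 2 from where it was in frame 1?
4.2

The blue square moved from (5.4, 7.6) to (9.6, 8.1), a distance of √(4.2² + 0.5²) ≈ 4.2.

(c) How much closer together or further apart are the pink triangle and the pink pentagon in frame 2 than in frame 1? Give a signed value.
-1.6

Distance in frame 1: 3.7. Distance in frame 2: 2.1.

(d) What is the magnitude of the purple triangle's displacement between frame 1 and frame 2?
1.4

The purple triangle moved from (9.2, 10.2) to (10.4, 9.5), a distance of √(1.2² + 0.7²) ≈ 1.4.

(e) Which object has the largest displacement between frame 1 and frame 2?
the blue square

(moved 4.2; next 3.5)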